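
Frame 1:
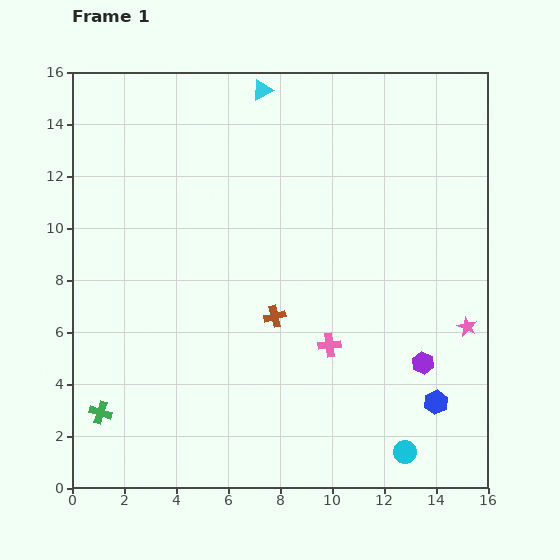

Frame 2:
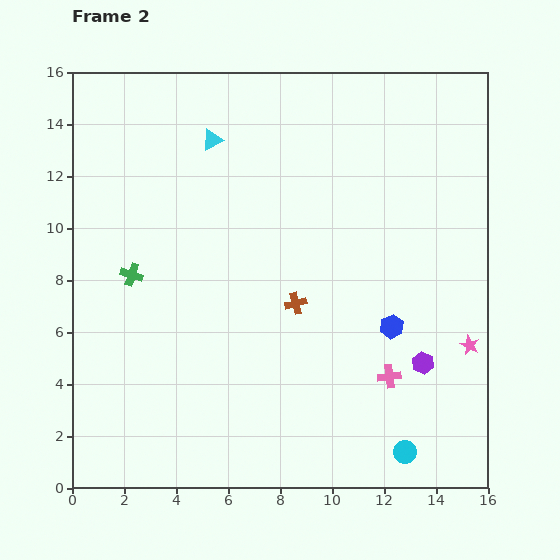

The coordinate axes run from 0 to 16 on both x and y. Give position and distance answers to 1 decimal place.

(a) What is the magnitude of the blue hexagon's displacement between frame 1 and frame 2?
3.4

The blue hexagon moved from (14.0, 3.3) to (12.3, 6.2), a distance of √(1.7² + 2.9²) ≈ 3.4.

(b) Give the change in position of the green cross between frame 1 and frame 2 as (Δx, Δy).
(1.2, 5.3)

The green cross was at (1.1, 2.9) in frame 1 and (2.3, 8.2) in frame 2.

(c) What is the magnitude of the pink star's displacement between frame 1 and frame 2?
0.7

The pink star moved from (15.2, 6.2) to (15.3, 5.5), a distance of √(0.1² + 0.7²) ≈ 0.7.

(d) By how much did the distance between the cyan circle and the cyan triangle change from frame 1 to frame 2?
-0.8

Distance in frame 1: 14.9. Distance in frame 2: 14.1.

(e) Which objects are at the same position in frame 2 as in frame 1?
the cyan circle, the purple hexagon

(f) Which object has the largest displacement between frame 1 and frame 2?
the green cross

(moved 5.4; next 3.4)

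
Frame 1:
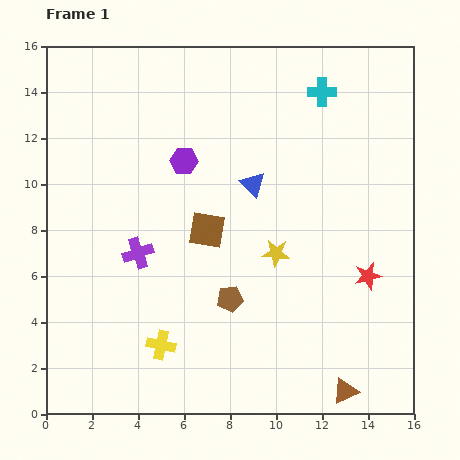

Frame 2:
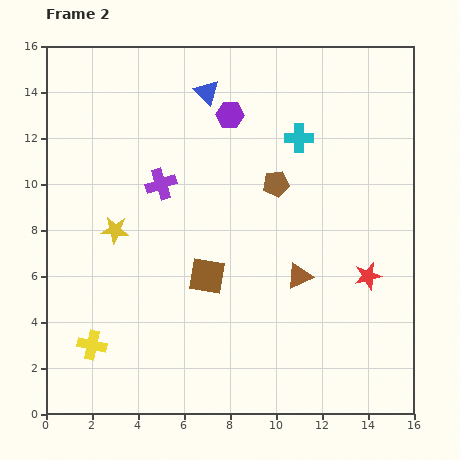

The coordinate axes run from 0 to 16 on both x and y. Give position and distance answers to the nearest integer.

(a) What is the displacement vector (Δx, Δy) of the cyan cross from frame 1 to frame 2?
(-1, -2)

The cyan cross was at (12, 14) in frame 1 and (11, 12) in frame 2.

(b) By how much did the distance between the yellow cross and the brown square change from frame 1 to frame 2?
+1

Distance in frame 1: 5. Distance in frame 2: 6.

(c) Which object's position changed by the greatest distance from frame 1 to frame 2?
the yellow star

(moved 7; next 5)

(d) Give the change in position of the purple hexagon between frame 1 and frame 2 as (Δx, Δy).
(2, 2)

The purple hexagon was at (6, 11) in frame 1 and (8, 13) in frame 2.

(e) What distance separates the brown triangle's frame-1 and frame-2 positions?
5

The brown triangle moved from (13, 1) to (11, 6), a distance of √(2² + 5²) ≈ 5.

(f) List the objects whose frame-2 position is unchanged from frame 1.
the red star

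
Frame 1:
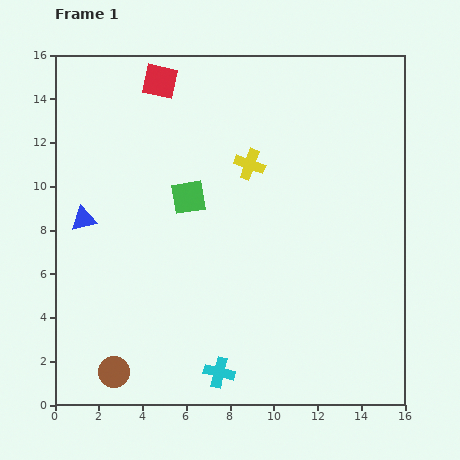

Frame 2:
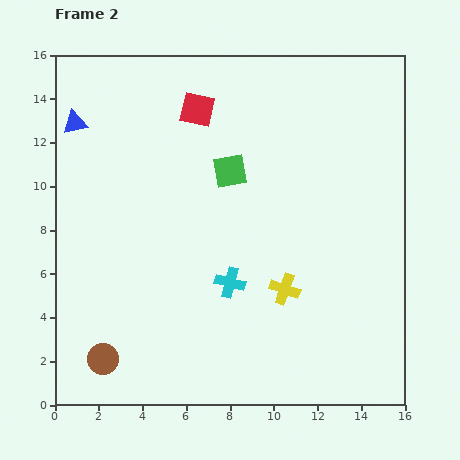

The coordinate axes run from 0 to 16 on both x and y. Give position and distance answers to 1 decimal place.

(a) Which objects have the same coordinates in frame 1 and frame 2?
none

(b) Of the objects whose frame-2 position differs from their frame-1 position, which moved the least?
the brown circle

(moved 0.8)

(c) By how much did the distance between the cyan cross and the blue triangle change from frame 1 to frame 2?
+0.8

Distance in frame 1: 9.4. Distance in frame 2: 10.2.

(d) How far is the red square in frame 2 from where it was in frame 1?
2.1

The red square moved from (4.8, 14.8) to (6.5, 13.5), a distance of √(1.7² + 1.3²) ≈ 2.1.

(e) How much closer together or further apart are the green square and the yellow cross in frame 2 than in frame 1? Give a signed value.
+2.8

Distance in frame 1: 3.2. Distance in frame 2: 6.0.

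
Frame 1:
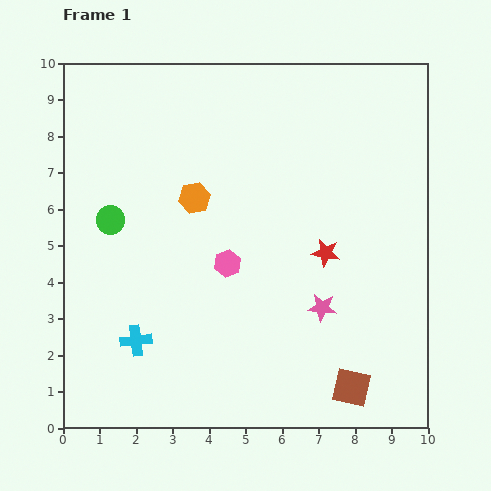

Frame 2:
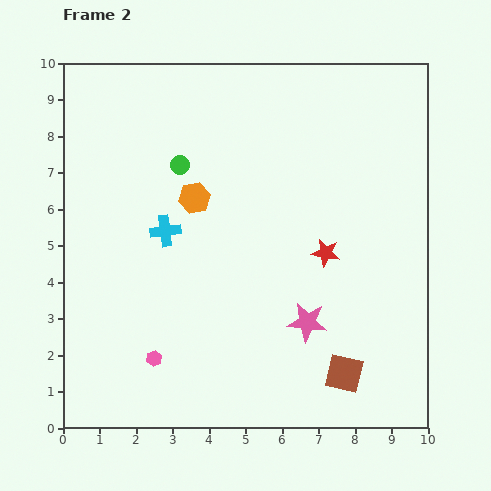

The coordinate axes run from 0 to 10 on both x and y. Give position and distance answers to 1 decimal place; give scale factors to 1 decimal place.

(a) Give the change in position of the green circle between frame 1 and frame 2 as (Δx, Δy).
(1.9, 1.5)

The green circle was at (1.3, 5.7) in frame 1 and (3.2, 7.2) in frame 2.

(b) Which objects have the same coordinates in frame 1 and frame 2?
the orange hexagon, the red star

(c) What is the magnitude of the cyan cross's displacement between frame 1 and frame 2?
3.1

The cyan cross moved from (2.0, 2.4) to (2.8, 5.4), a distance of √(0.8² + 3.0²) ≈ 3.1.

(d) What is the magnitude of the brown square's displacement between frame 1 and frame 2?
0.4

The brown square moved from (7.9, 1.1) to (7.7, 1.5), a distance of √(0.2² + 0.4²) ≈ 0.4.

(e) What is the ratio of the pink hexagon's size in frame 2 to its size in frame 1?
0.6×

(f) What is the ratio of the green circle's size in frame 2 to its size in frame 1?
0.7×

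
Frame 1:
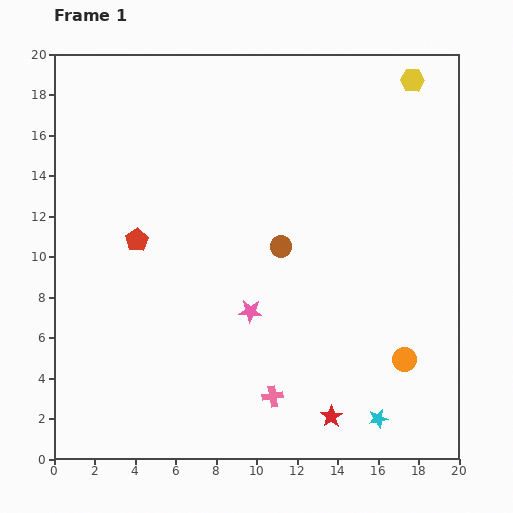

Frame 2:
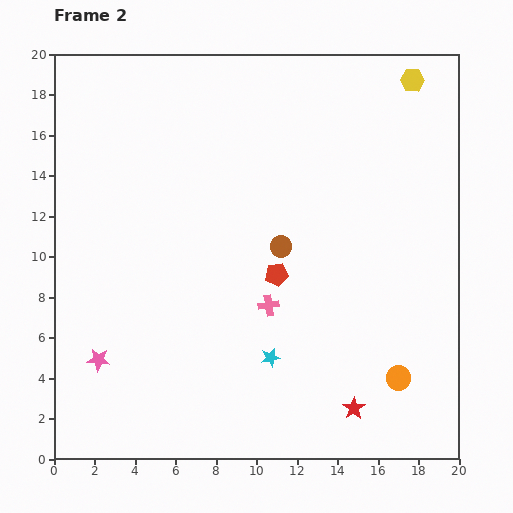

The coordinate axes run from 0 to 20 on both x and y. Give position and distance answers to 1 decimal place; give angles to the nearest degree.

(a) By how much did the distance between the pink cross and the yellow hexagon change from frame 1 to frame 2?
-3.9

Distance in frame 1: 17.1. Distance in frame 2: 13.2.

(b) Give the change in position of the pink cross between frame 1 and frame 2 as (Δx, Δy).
(-0.2, 4.5)

The pink cross was at (10.8, 3.1) in frame 1 and (10.6, 7.6) in frame 2.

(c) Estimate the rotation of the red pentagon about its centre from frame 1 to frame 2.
25° clockwise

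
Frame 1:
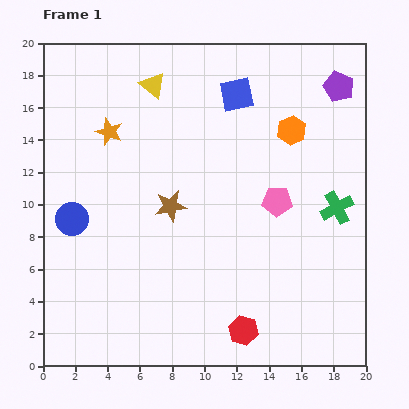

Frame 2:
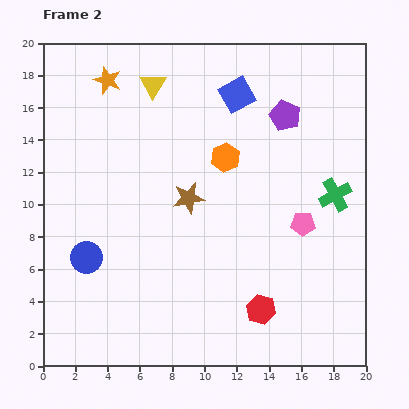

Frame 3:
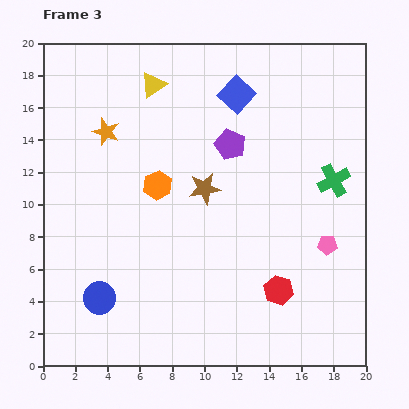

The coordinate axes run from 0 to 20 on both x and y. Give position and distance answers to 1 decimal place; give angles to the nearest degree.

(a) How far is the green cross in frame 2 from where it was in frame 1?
0.8

The green cross moved from (18.2, 9.8) to (18.1, 10.6), a distance of √(0.1² + 0.8²) ≈ 0.8.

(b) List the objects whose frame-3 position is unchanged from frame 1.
the yellow triangle, the blue square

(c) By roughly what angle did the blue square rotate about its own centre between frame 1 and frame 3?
35° counter-clockwise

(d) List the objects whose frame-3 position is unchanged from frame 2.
the yellow triangle, the blue square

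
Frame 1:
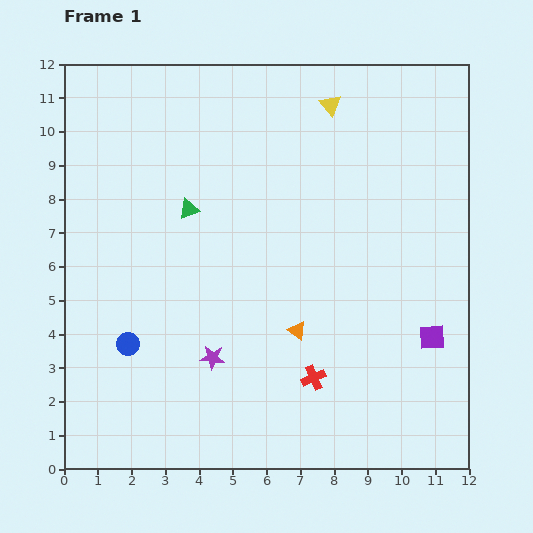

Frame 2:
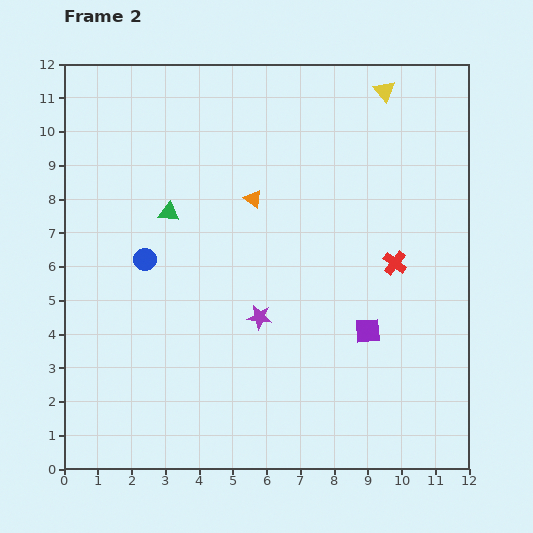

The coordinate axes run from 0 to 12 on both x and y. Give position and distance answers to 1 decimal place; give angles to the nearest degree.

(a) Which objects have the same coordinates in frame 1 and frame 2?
none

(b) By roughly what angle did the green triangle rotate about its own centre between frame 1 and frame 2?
27° clockwise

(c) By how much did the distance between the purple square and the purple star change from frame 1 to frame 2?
-3.3

Distance in frame 1: 6.5. Distance in frame 2: 3.2.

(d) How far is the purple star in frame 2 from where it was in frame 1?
1.8

The purple star moved from (4.4, 3.3) to (5.8, 4.5), a distance of √(1.4² + 1.2²) ≈ 1.8.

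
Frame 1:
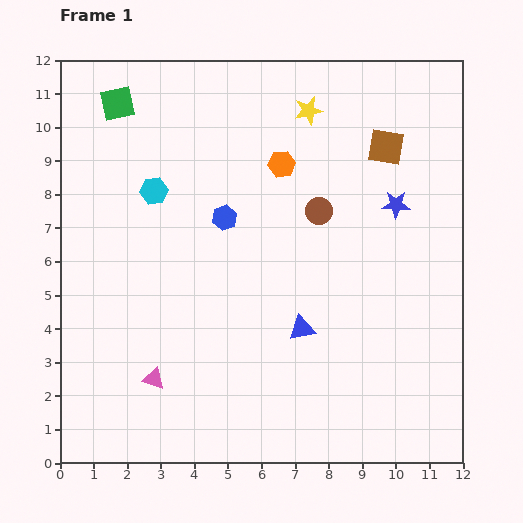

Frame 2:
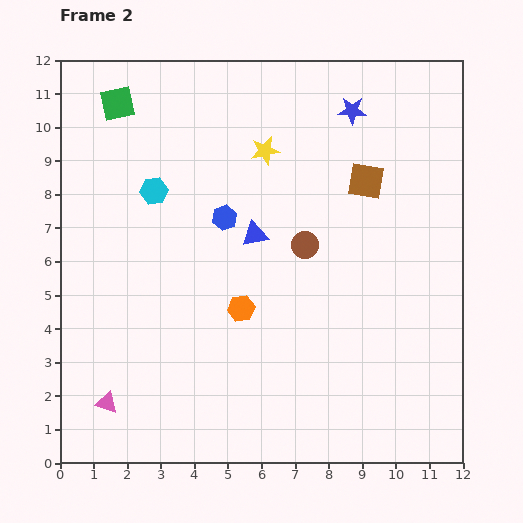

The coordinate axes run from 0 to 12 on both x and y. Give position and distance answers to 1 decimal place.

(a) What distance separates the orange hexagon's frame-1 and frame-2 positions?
4.5

The orange hexagon moved from (6.6, 8.9) to (5.4, 4.6), a distance of √(1.2² + 4.3²) ≈ 4.5.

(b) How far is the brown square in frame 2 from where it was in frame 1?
1.2

The brown square moved from (9.7, 9.4) to (9.1, 8.4), a distance of √(0.6² + 1.0²) ≈ 1.2.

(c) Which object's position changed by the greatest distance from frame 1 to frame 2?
the orange hexagon

(moved 4.5; next 3.1)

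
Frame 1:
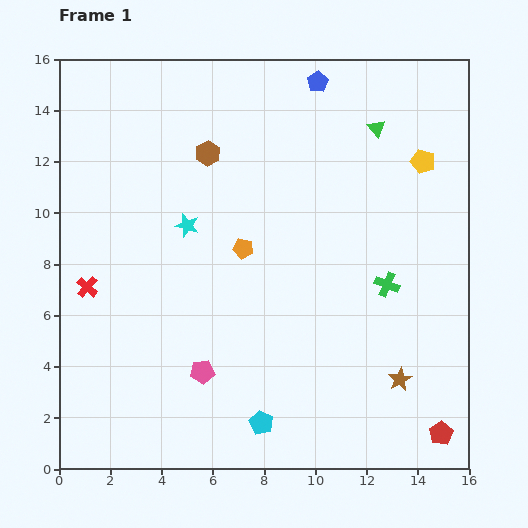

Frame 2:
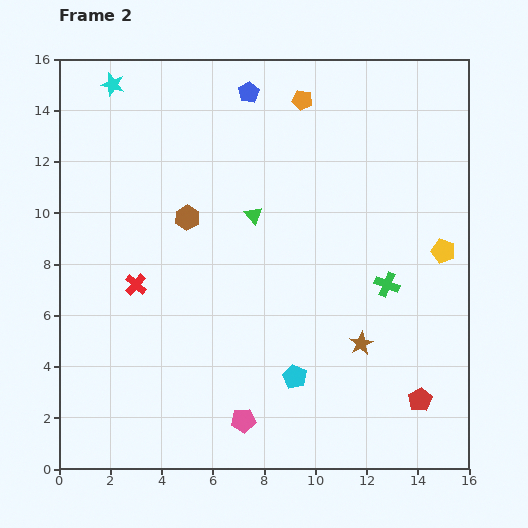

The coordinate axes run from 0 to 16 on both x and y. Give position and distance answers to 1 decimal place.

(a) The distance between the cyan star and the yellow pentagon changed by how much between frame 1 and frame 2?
+4.9

Distance in frame 1: 9.5. Distance in frame 2: 14.4.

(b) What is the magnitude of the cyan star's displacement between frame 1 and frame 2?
6.2

The cyan star moved from (5.0, 9.5) to (2.1, 15.0), a distance of √(2.9² + 5.5²) ≈ 6.2.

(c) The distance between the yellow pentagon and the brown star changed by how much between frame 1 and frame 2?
-3.7

Distance in frame 1: 8.5. Distance in frame 2: 4.8.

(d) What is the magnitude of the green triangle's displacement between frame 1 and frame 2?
5.9

The green triangle moved from (12.4, 13.3) to (7.6, 9.9), a distance of √(4.8² + 3.4²) ≈ 5.9.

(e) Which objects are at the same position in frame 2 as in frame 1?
the green cross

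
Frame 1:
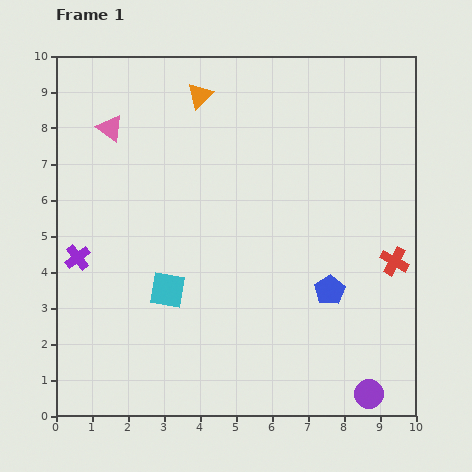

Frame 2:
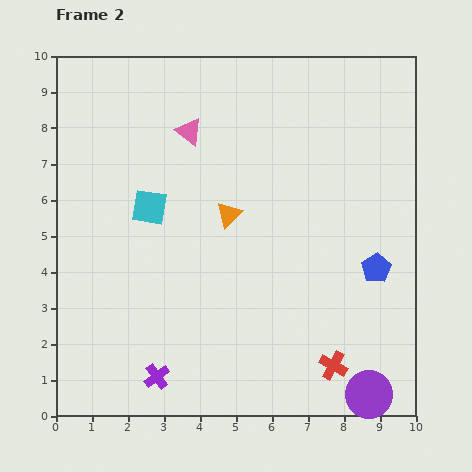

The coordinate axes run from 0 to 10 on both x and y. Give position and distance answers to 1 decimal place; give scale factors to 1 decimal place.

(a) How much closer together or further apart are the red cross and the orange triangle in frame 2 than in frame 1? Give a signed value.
-2.0

Distance in frame 1: 7.1. Distance in frame 2: 5.1.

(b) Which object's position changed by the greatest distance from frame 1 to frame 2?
the purple cross

(moved 4.0; next 3.4)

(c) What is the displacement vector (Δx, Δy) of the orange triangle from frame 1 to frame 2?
(0.8, -3.3)

The orange triangle was at (4.0, 8.9) in frame 1 and (4.8, 5.6) in frame 2.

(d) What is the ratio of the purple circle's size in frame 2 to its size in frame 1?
1.6×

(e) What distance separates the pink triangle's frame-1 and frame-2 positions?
2.2

The pink triangle moved from (1.5, 8.0) to (3.7, 7.9), a distance of √(2.2² + 0.1²) ≈ 2.2.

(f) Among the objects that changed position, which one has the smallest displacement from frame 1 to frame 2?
the blue pentagon

(moved 1.4)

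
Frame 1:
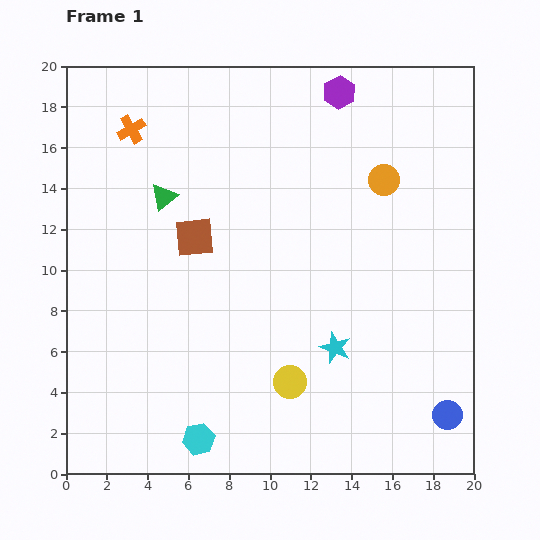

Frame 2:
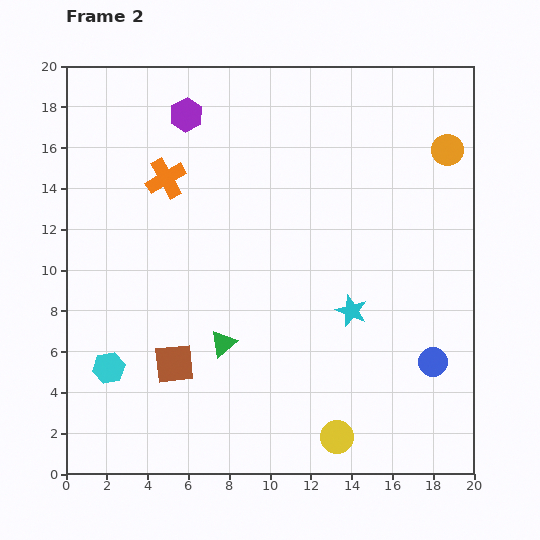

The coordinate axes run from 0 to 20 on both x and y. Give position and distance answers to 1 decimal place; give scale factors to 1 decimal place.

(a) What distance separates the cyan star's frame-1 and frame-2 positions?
2.0

The cyan star moved from (13.2, 6.2) to (14.0, 8.0), a distance of √(0.8² + 1.8²) ≈ 2.0.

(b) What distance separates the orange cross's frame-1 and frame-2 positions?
2.9

The orange cross moved from (3.2, 16.9) to (4.9, 14.5), a distance of √(1.7² + 2.4²) ≈ 2.9.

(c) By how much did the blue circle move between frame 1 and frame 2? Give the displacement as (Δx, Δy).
(-0.7, 2.6)

The blue circle was at (18.7, 2.9) in frame 1 and (18.0, 5.5) in frame 2.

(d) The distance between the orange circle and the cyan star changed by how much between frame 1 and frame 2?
+0.7

Distance in frame 1: 8.5. Distance in frame 2: 9.2.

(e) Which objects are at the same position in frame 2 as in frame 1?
none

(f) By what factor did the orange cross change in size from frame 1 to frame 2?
1.4×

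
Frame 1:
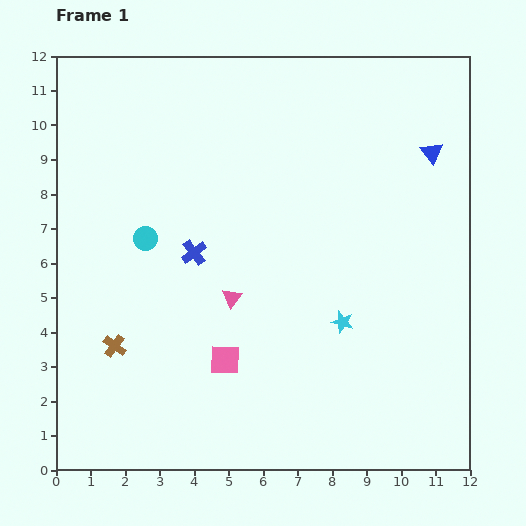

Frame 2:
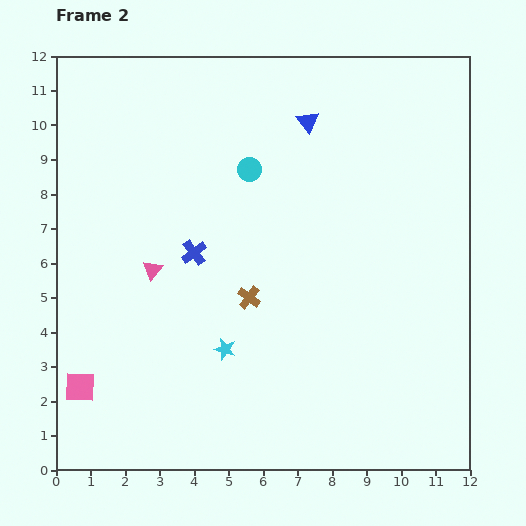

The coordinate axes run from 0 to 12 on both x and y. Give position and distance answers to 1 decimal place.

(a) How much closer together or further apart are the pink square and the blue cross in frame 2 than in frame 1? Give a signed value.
+1.9

Distance in frame 1: 3.2. Distance in frame 2: 5.1.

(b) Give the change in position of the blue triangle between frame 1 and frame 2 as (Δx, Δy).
(-3.6, 0.9)

The blue triangle was at (10.9, 9.2) in frame 1 and (7.3, 10.1) in frame 2.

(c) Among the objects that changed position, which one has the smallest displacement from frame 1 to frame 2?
the pink triangle

(moved 2.4)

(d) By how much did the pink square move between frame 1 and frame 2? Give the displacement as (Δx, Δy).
(-4.2, -0.8)

The pink square was at (4.9, 3.2) in frame 1 and (0.7, 2.4) in frame 2.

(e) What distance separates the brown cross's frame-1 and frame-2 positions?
4.1

The brown cross moved from (1.7, 3.6) to (5.6, 5.0), a distance of √(3.9² + 1.4²) ≈ 4.1.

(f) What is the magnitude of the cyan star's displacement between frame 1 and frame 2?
3.5

The cyan star moved from (8.3, 4.3) to (4.9, 3.5), a distance of √(3.4² + 0.8²) ≈ 3.5.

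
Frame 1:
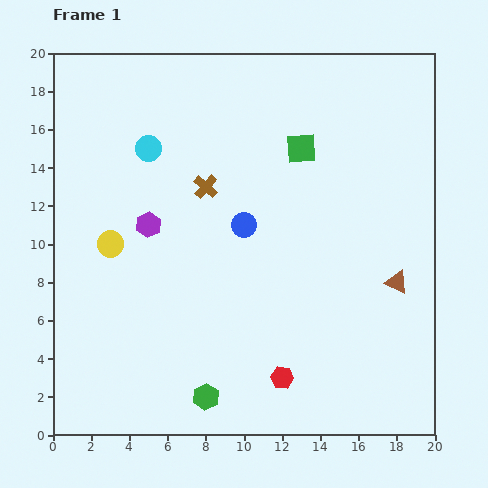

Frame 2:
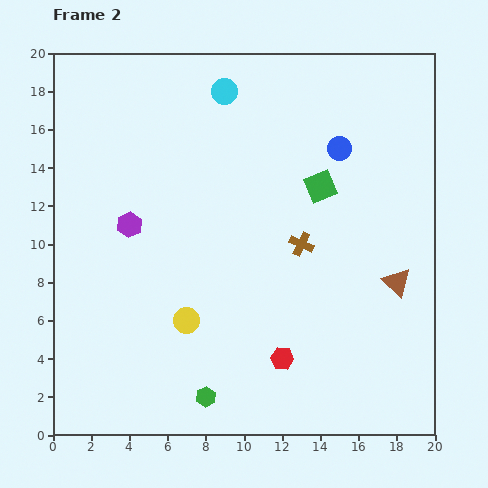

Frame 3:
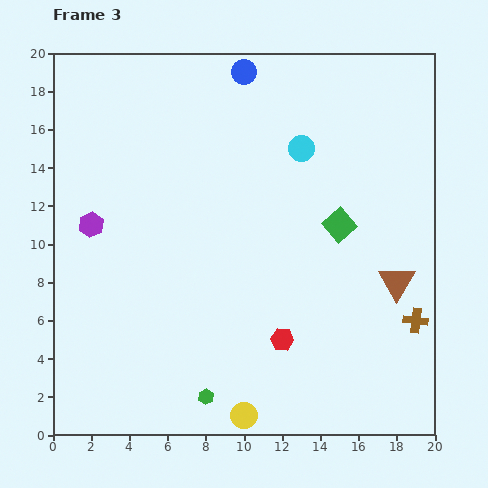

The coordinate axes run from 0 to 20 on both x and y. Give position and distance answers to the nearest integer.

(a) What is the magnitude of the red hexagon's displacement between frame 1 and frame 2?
1

The red hexagon moved from (12, 3) to (12, 4), a distance of √(0² + 1²) ≈ 1.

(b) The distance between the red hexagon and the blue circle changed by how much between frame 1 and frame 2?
+3

Distance in frame 1: 8. Distance in frame 2: 11.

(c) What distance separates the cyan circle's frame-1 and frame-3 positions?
8

The cyan circle moved from (5, 15) to (13, 15), a distance of √(8² + 0²) ≈ 8.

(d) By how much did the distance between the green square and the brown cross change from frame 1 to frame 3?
+1

Distance in frame 1: 5. Distance in frame 3: 6.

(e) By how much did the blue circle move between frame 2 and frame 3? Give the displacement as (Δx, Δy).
(-5, 4)

The blue circle was at (15, 15) in frame 2 and (10, 19) in frame 3.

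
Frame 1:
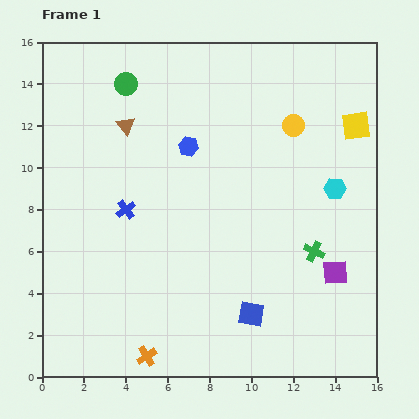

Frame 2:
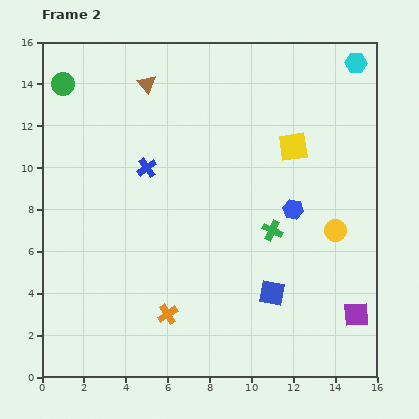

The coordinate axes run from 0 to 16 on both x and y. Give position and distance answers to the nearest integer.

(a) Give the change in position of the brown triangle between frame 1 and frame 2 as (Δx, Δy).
(1, 2)

The brown triangle was at (4, 12) in frame 1 and (5, 14) in frame 2.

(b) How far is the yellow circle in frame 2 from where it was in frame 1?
5

The yellow circle moved from (12, 12) to (14, 7), a distance of √(2² + 5²) ≈ 5.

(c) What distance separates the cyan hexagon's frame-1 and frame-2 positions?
6

The cyan hexagon moved from (14, 9) to (15, 15), a distance of √(1² + 6²) ≈ 6.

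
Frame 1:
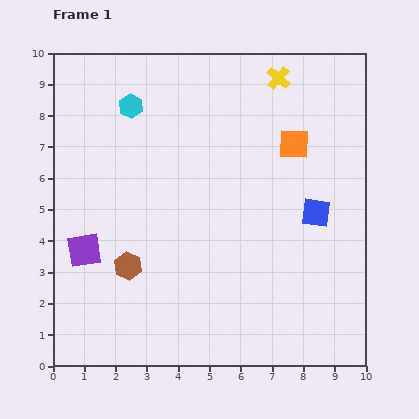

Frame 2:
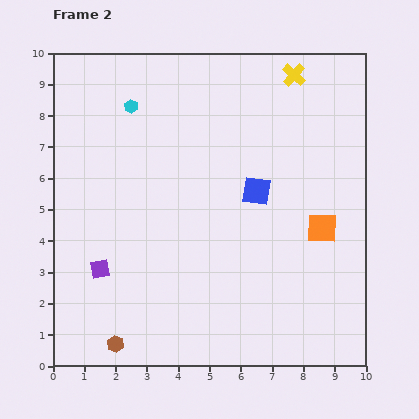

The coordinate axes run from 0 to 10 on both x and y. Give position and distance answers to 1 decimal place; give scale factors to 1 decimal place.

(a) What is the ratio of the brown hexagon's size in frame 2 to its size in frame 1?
0.6×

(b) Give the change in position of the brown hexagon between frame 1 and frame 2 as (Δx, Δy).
(-0.4, -2.5)

The brown hexagon was at (2.4, 3.2) in frame 1 and (2.0, 0.7) in frame 2.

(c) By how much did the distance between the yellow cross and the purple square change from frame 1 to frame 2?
+0.5

Distance in frame 1: 8.3. Distance in frame 2: 8.8.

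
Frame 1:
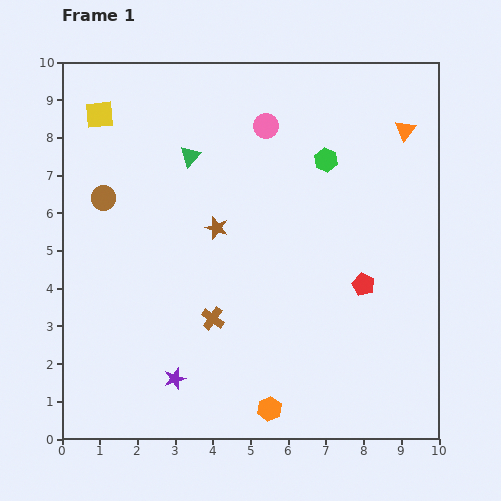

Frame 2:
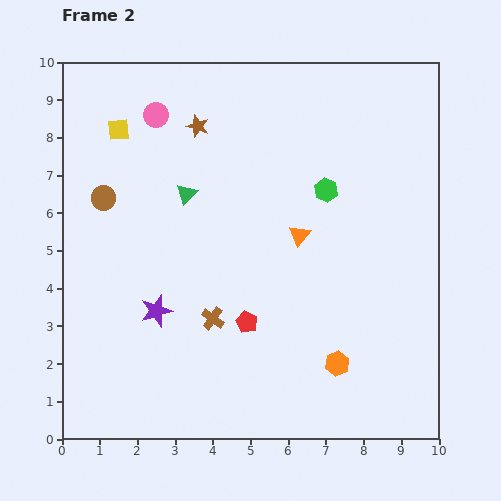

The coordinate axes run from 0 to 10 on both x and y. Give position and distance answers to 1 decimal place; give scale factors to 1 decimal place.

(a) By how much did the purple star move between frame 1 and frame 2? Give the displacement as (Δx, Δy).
(-0.5, 1.8)

The purple star was at (3.0, 1.6) in frame 1 and (2.5, 3.4) in frame 2.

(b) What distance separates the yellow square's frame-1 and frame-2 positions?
0.6

The yellow square moved from (1.0, 8.6) to (1.5, 8.2), a distance of √(0.5² + 0.4²) ≈ 0.6.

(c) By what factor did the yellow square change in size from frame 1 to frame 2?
0.8×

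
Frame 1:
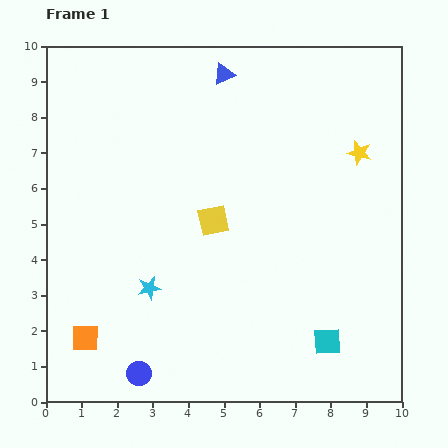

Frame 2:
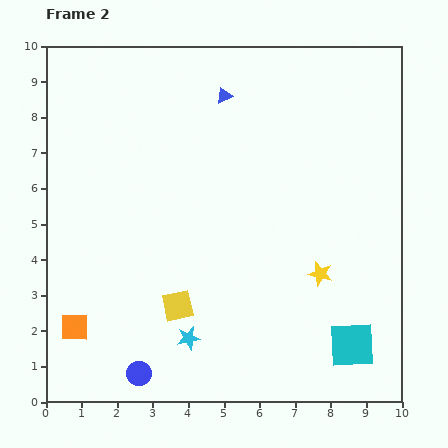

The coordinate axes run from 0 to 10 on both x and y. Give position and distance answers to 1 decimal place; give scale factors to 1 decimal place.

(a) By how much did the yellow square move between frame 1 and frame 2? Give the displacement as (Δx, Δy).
(-1.0, -2.4)

The yellow square was at (4.7, 5.1) in frame 1 and (3.7, 2.7) in frame 2.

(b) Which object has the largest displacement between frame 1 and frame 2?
the yellow star

(moved 3.6; next 2.6)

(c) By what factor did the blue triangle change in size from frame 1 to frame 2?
0.7×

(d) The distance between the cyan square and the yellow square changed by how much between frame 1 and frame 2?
+0.3

Distance in frame 1: 4.7. Distance in frame 2: 5.0.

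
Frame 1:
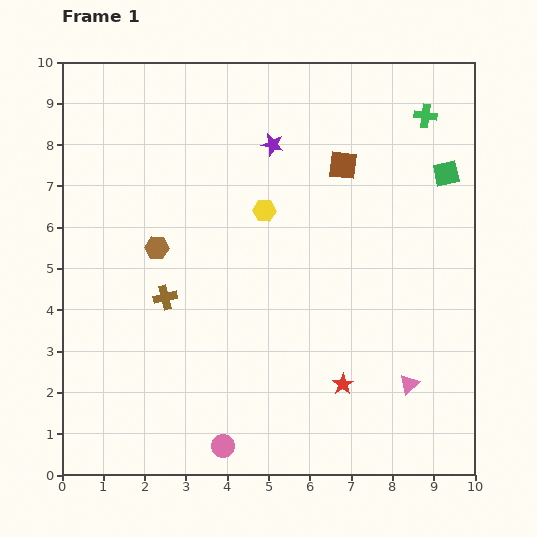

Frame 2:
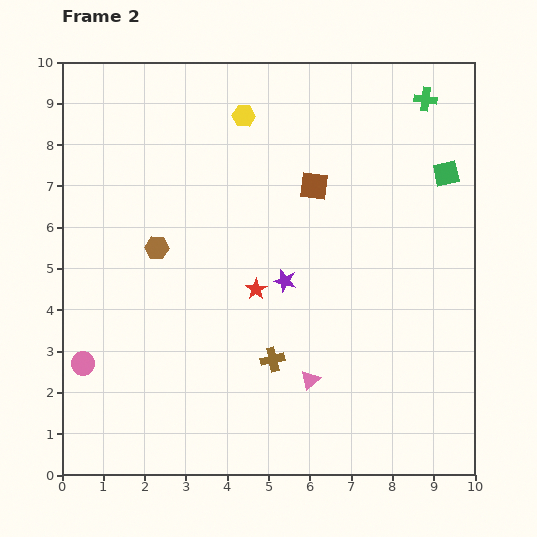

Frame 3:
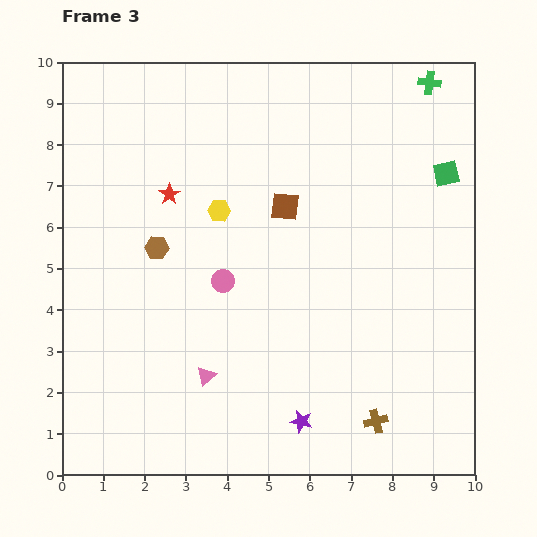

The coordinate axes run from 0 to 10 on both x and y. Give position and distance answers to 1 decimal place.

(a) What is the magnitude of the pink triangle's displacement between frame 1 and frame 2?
2.4

The pink triangle moved from (8.4, 2.2) to (6.0, 2.3), a distance of √(2.4² + 0.1²) ≈ 2.4.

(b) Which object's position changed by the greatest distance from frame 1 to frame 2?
the pink circle

(moved 3.9; next 3.3)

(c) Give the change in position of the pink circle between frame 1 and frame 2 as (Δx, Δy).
(-3.4, 2.0)

The pink circle was at (3.9, 0.7) in frame 1 and (0.5, 2.7) in frame 2.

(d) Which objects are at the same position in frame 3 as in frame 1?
the green square, the brown hexagon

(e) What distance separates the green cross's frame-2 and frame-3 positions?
0.4

The green cross moved from (8.8, 9.1) to (8.9, 9.5), a distance of √(0.1² + 0.4²) ≈ 0.4.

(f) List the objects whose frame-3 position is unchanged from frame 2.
the green square, the brown hexagon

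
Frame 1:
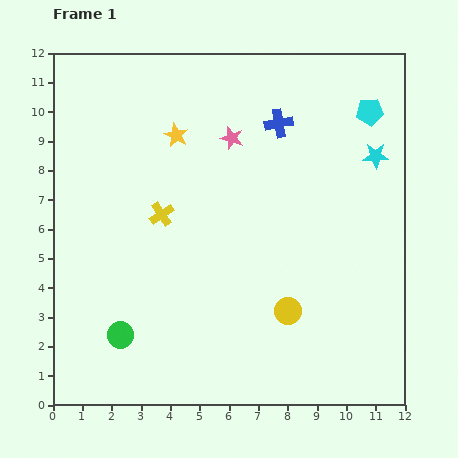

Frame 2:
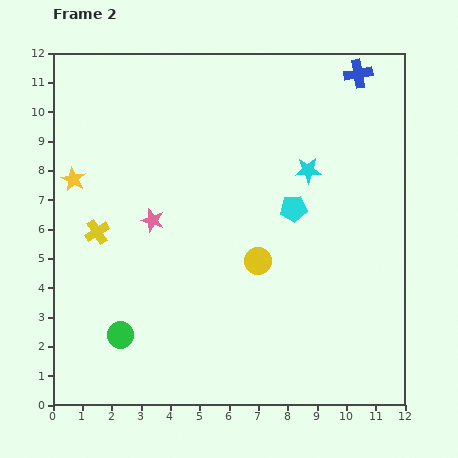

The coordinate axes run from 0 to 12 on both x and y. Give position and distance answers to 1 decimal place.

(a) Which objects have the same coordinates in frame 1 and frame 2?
the green circle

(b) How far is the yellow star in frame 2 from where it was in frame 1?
3.8

The yellow star moved from (4.2, 9.2) to (0.7, 7.7), a distance of √(3.5² + 1.5²) ≈ 3.8.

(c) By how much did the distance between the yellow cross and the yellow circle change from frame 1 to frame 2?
+0.2

Distance in frame 1: 5.4. Distance in frame 2: 5.6.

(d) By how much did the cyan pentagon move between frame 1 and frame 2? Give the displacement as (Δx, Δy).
(-2.6, -3.3)

The cyan pentagon was at (10.8, 10.0) in frame 1 and (8.2, 6.7) in frame 2.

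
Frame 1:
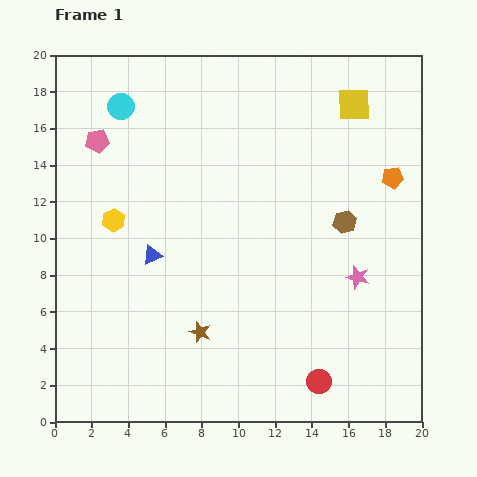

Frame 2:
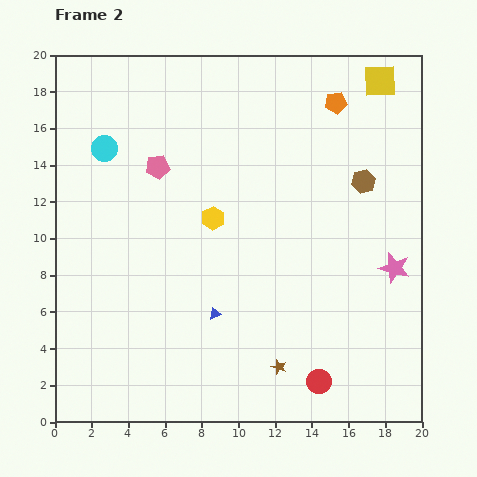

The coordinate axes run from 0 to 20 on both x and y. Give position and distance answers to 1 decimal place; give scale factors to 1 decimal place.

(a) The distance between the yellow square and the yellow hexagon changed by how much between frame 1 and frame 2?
-2.7

Distance in frame 1: 14.5. Distance in frame 2: 11.8.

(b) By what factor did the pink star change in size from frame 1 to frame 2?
1.3×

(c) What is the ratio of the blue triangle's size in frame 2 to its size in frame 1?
0.6×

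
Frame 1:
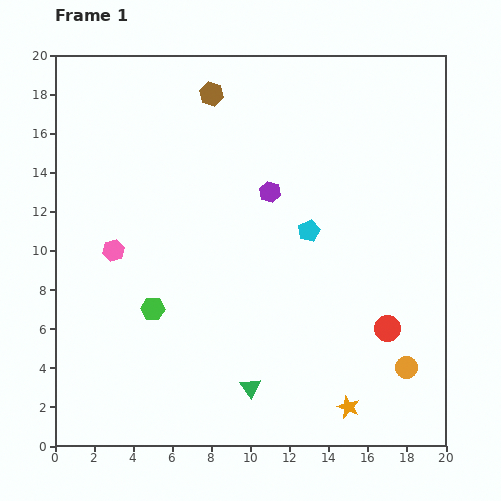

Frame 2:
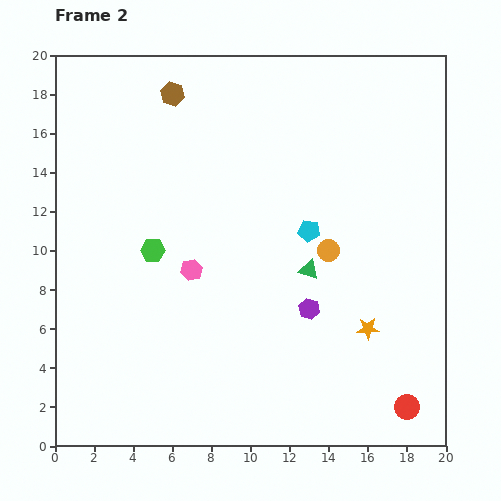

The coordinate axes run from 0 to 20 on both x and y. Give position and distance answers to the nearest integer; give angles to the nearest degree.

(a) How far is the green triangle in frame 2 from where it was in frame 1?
7

The green triangle moved from (10, 3) to (13, 9), a distance of √(3² + 6²) ≈ 7.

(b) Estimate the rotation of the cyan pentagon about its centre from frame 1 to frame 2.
31° clockwise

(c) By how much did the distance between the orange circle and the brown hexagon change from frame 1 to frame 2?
-6

Distance in frame 1: 17. Distance in frame 2: 11.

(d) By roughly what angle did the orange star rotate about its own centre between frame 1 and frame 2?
24° counter-clockwise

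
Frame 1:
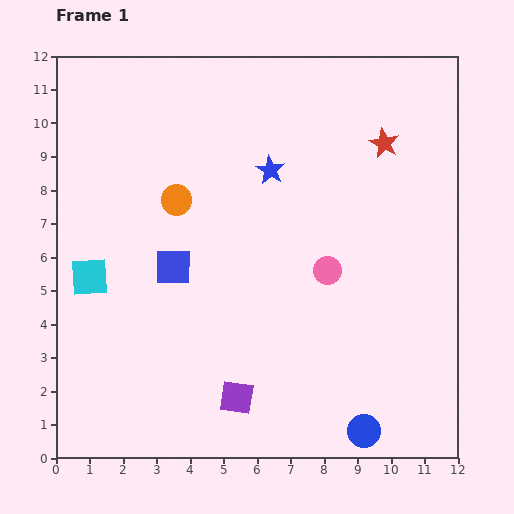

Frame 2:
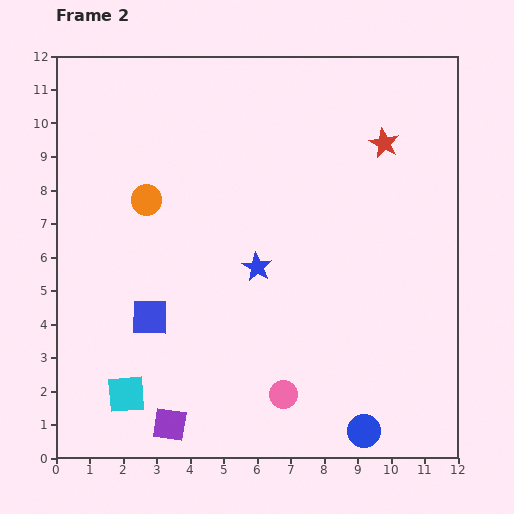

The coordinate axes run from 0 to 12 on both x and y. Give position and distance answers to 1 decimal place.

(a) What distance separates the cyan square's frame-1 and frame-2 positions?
3.7

The cyan square moved from (1.0, 5.4) to (2.1, 1.9), a distance of √(1.1² + 3.5²) ≈ 3.7.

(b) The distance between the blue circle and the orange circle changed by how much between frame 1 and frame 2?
+0.6

Distance in frame 1: 8.9. Distance in frame 2: 9.5.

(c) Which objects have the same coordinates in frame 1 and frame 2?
the red star, the blue circle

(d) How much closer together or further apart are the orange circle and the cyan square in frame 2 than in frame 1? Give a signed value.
+2.3

Distance in frame 1: 3.5. Distance in frame 2: 5.8.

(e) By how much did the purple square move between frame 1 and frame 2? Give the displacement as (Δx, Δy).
(-2.0, -0.8)

The purple square was at (5.4, 1.8) in frame 1 and (3.4, 1.0) in frame 2.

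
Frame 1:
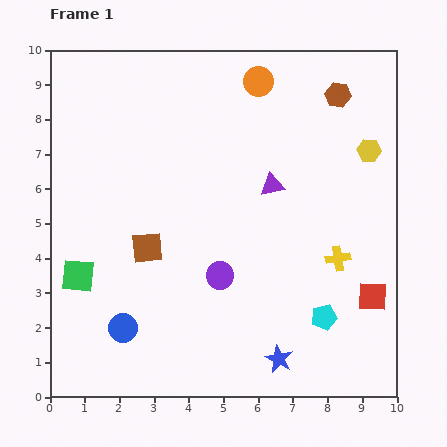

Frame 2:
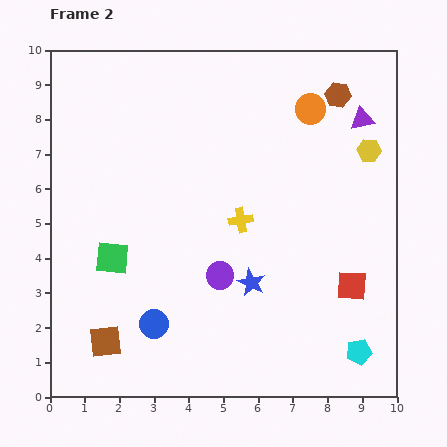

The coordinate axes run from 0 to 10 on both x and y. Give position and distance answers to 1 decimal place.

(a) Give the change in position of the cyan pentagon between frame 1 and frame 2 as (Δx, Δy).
(1.0, -1.0)

The cyan pentagon was at (7.9, 2.3) in frame 1 and (8.9, 1.3) in frame 2.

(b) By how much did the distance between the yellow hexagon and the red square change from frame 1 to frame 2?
-0.3

Distance in frame 1: 4.2. Distance in frame 2: 3.9.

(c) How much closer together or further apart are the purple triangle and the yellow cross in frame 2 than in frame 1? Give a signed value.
+1.7

Distance in frame 1: 2.8. Distance in frame 2: 4.5.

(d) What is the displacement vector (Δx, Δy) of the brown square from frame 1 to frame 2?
(-1.2, -2.7)

The brown square was at (2.8, 4.3) in frame 1 and (1.6, 1.6) in frame 2.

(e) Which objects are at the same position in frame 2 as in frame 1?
the yellow hexagon, the brown hexagon, the purple circle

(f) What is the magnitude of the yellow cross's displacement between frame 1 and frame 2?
3.0

The yellow cross moved from (8.3, 4.0) to (5.5, 5.1), a distance of √(2.8² + 1.1²) ≈ 3.0.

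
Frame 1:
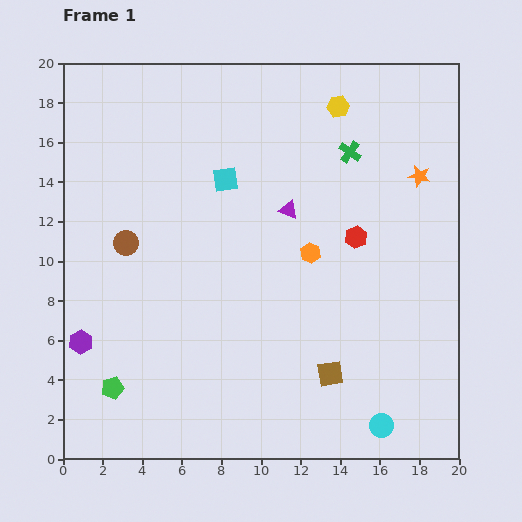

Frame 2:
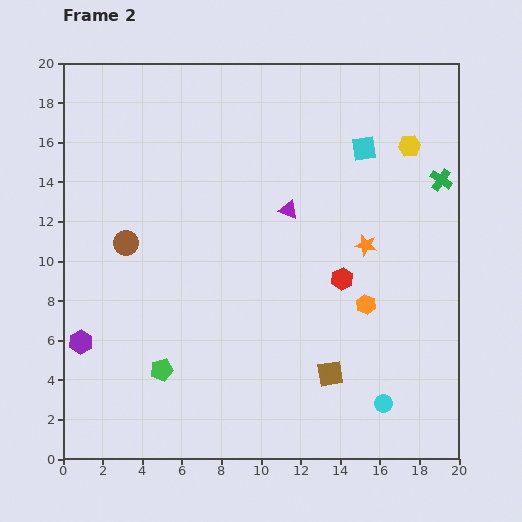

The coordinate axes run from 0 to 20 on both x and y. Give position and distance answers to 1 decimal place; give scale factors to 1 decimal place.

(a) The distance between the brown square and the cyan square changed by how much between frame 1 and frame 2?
+0.4

Distance in frame 1: 11.1. Distance in frame 2: 11.5.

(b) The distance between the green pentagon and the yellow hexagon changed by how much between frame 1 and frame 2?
-1.3

Distance in frame 1: 18.2. Distance in frame 2: 16.9.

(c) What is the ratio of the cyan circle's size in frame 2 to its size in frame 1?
0.7×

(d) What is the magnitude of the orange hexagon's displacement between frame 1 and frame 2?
3.8

The orange hexagon moved from (12.5, 10.4) to (15.3, 7.8), a distance of √(2.8² + 2.6²) ≈ 3.8.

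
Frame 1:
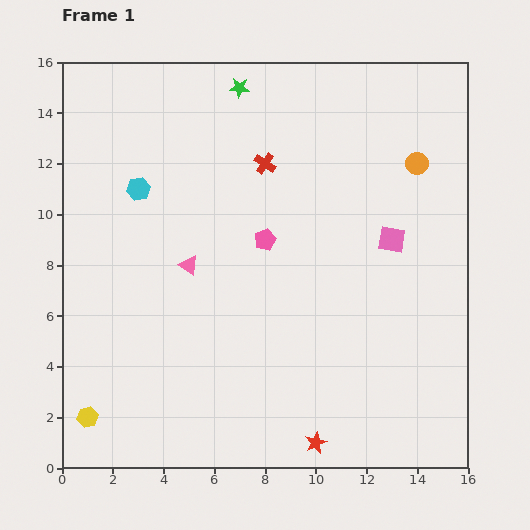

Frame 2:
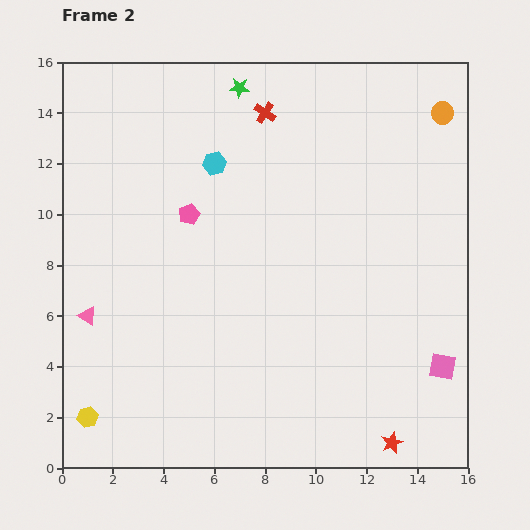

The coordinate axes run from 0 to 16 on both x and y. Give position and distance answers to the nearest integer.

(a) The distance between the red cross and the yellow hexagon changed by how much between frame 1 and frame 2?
+2

Distance in frame 1: 12. Distance in frame 2: 14.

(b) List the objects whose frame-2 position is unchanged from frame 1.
the green star, the yellow hexagon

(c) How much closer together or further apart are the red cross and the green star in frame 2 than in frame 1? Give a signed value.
-2

Distance in frame 1: 3. Distance in frame 2: 1.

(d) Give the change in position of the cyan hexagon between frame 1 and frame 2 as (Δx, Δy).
(3, 1)

The cyan hexagon was at (3, 11) in frame 1 and (6, 12) in frame 2.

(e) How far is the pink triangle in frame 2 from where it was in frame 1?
4

The pink triangle moved from (5, 8) to (1, 6), a distance of √(4² + 2²) ≈ 4.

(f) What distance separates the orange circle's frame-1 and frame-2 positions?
2

The orange circle moved from (14, 12) to (15, 14), a distance of √(1² + 2²) ≈ 2.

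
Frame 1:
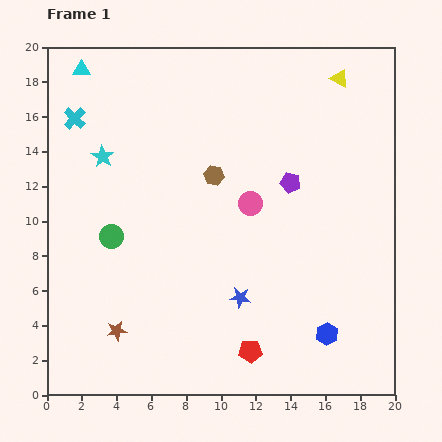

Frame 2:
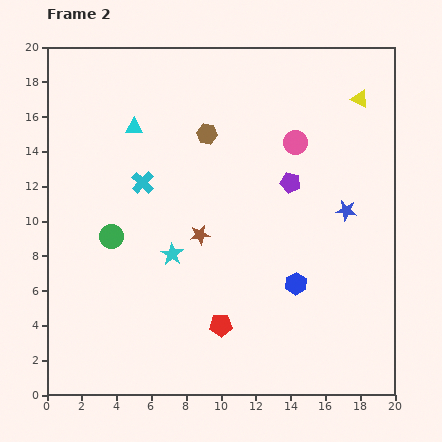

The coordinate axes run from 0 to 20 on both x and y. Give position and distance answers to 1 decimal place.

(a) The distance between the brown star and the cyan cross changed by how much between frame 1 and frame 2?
-7.9

Distance in frame 1: 12.4. Distance in frame 2: 4.5.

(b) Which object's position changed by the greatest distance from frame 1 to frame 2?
the blue star

(moved 7.9; next 7.3)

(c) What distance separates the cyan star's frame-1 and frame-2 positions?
6.9

The cyan star moved from (3.2, 13.7) to (7.2, 8.1), a distance of √(4.0² + 5.6²) ≈ 6.9.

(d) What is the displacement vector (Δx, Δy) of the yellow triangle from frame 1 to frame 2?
(1.2, -1.2)

The yellow triangle was at (16.8, 18.2) in frame 1 and (18.0, 17.0) in frame 2.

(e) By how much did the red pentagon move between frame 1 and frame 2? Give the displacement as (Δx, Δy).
(-1.7, 1.5)

The red pentagon was at (11.7, 2.5) in frame 1 and (10.0, 4.0) in frame 2.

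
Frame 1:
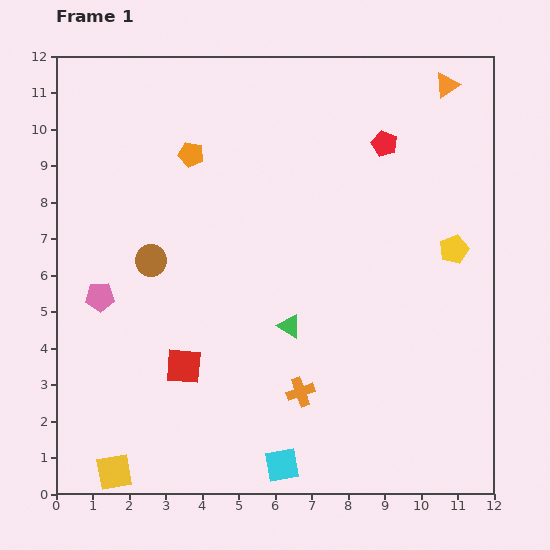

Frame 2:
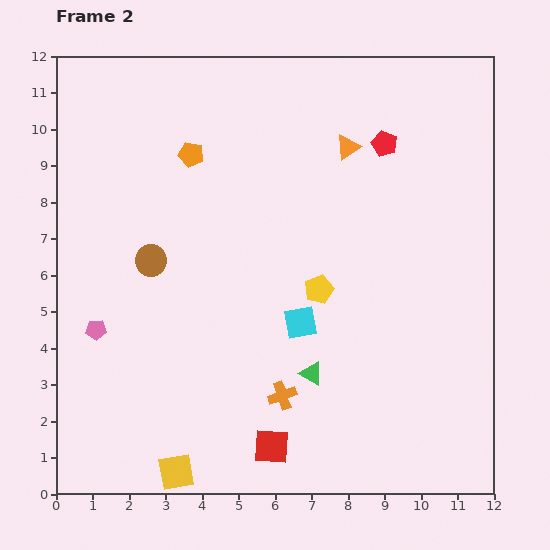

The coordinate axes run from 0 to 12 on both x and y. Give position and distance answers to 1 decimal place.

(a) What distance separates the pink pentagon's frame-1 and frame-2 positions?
0.9

The pink pentagon moved from (1.2, 5.4) to (1.1, 4.5), a distance of √(0.1² + 0.9²) ≈ 0.9.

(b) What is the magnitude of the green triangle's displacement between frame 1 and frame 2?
1.4

The green triangle moved from (6.4, 4.6) to (7.0, 3.3), a distance of √(0.6² + 1.3²) ≈ 1.4.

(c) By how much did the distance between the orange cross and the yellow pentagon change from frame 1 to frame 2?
-2.6

Distance in frame 1: 5.7. Distance in frame 2: 3.1.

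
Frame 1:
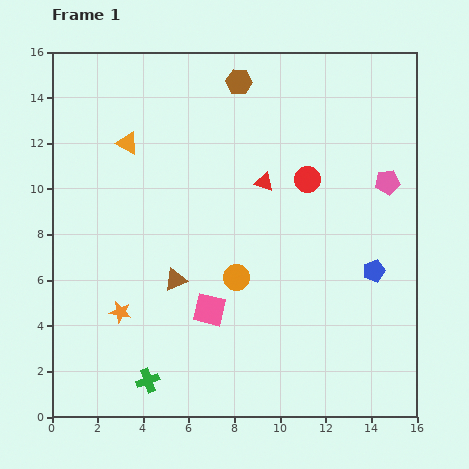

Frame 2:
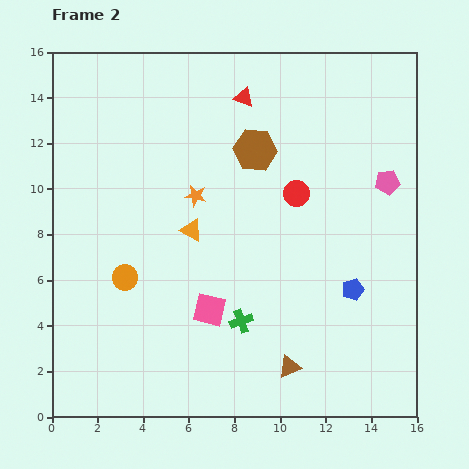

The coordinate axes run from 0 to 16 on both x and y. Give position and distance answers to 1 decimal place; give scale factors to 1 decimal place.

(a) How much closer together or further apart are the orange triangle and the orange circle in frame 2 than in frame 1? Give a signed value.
-4.0

Distance in frame 1: 7.6. Distance in frame 2: 3.6.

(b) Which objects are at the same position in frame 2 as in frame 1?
the pink pentagon, the pink square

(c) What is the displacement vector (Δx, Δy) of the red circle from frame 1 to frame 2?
(-0.5, -0.6)

The red circle was at (11.2, 10.4) in frame 1 and (10.7, 9.8) in frame 2.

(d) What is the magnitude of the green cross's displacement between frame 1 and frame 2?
4.9

The green cross moved from (4.2, 1.6) to (8.3, 4.2), a distance of √(4.1² + 2.6²) ≈ 4.9.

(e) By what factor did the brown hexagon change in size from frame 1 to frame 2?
1.6×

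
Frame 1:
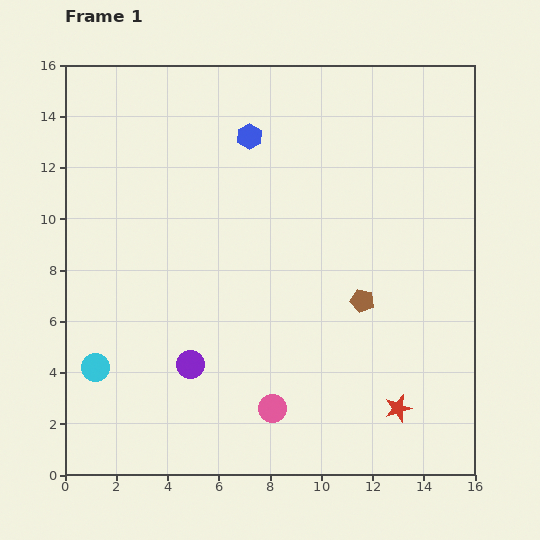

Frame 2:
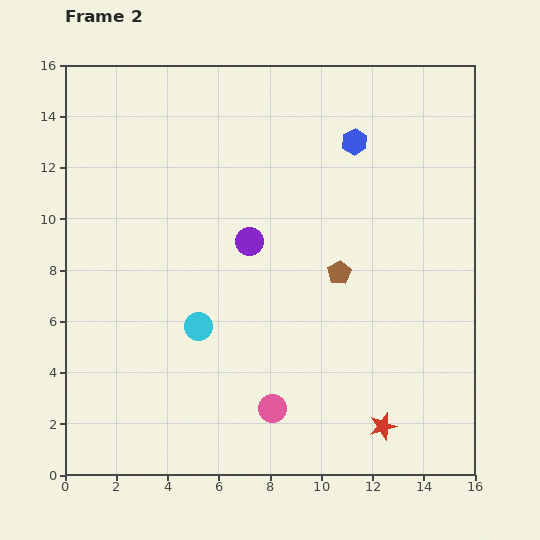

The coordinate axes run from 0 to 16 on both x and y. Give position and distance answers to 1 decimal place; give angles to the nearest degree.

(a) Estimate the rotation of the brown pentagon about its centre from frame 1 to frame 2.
28° clockwise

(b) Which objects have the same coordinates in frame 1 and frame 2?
the pink circle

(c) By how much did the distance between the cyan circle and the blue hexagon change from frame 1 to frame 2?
-1.4

Distance in frame 1: 10.8. Distance in frame 2: 9.4.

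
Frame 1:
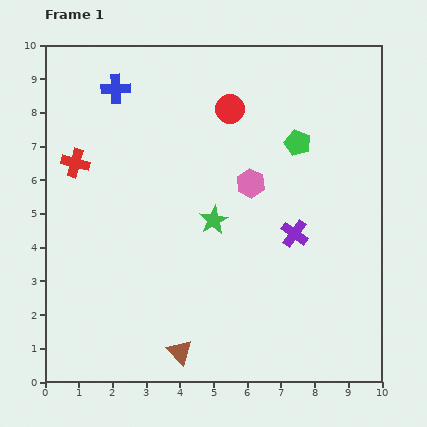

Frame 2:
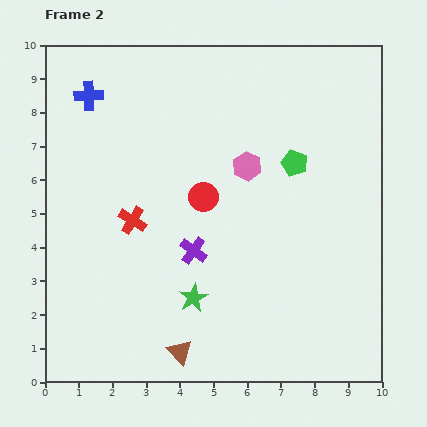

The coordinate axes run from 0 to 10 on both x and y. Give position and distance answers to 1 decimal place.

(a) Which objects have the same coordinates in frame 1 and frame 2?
the brown triangle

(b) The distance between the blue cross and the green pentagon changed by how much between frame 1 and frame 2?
+0.8

Distance in frame 1: 5.6. Distance in frame 2: 6.4.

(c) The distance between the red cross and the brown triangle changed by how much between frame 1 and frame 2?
-2.3

Distance in frame 1: 6.4. Distance in frame 2: 4.1.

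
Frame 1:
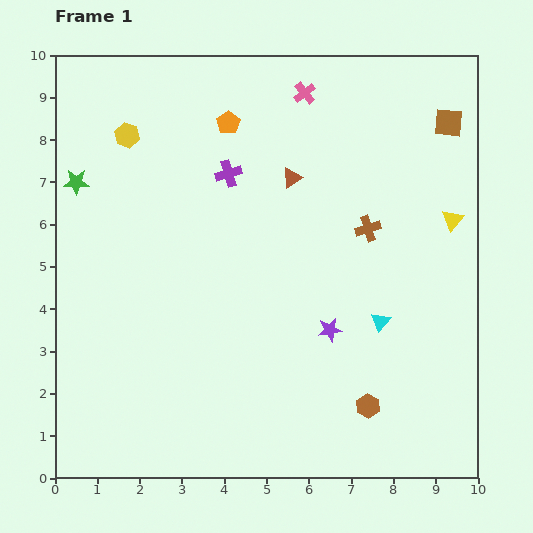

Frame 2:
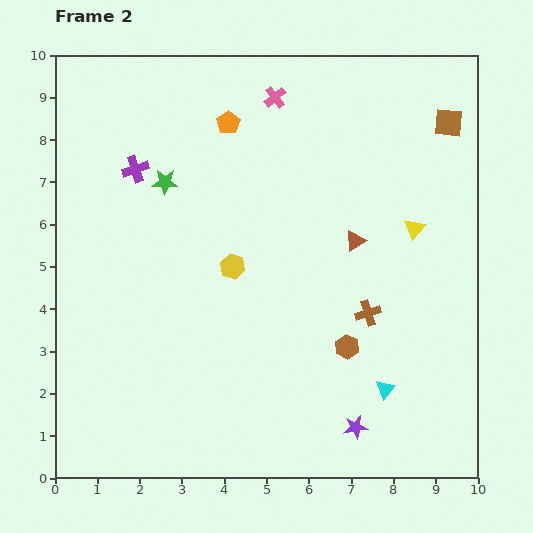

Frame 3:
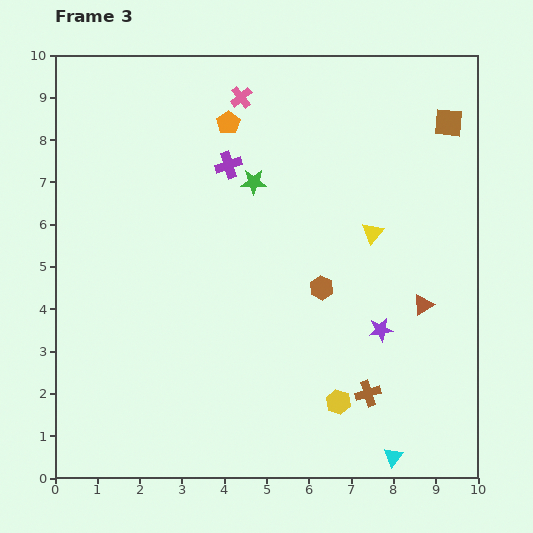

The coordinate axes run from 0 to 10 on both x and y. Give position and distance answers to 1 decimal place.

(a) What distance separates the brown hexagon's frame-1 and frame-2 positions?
1.5

The brown hexagon moved from (7.4, 1.7) to (6.9, 3.1), a distance of √(0.5² + 1.4²) ≈ 1.5.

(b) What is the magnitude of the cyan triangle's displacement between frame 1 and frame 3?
3.2

The cyan triangle moved from (7.7, 3.7) to (8.0, 0.5), a distance of √(0.3² + 3.2²) ≈ 3.2.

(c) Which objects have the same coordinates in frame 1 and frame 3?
the brown square, the orange pentagon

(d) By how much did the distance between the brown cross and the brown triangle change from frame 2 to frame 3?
+0.8

Distance in frame 2: 1.7. Distance in frame 3: 2.5.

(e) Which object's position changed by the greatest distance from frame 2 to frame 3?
the yellow hexagon

(moved 4.1; next 2.4)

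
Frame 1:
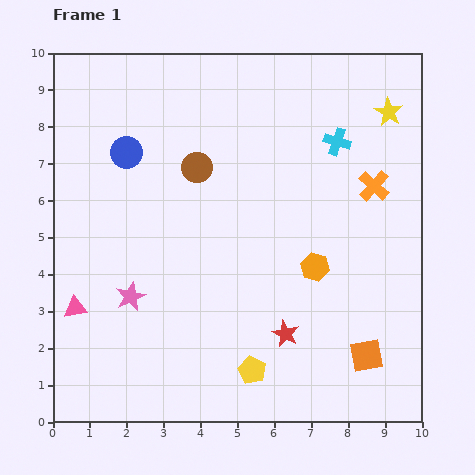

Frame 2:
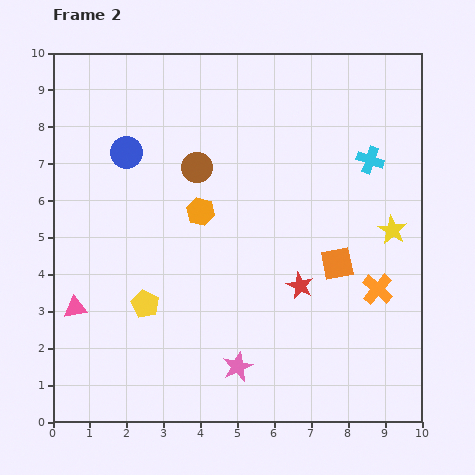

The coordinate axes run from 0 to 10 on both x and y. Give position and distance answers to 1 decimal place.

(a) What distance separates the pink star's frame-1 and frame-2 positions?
3.5

The pink star moved from (2.1, 3.4) to (5.0, 1.5), a distance of √(2.9² + 1.9²) ≈ 3.5.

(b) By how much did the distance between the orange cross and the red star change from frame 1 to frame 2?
-2.6

Distance in frame 1: 4.7. Distance in frame 2: 2.1.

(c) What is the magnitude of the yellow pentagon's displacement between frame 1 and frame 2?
3.4

The yellow pentagon moved from (5.4, 1.4) to (2.5, 3.2), a distance of √(2.9² + 1.8²) ≈ 3.4.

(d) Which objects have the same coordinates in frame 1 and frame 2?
the brown circle, the blue circle, the pink triangle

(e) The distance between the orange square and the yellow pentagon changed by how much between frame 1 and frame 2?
+2.2

Distance in frame 1: 3.1. Distance in frame 2: 5.3.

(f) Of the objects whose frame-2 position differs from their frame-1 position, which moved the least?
the cyan cross

(moved 1.0)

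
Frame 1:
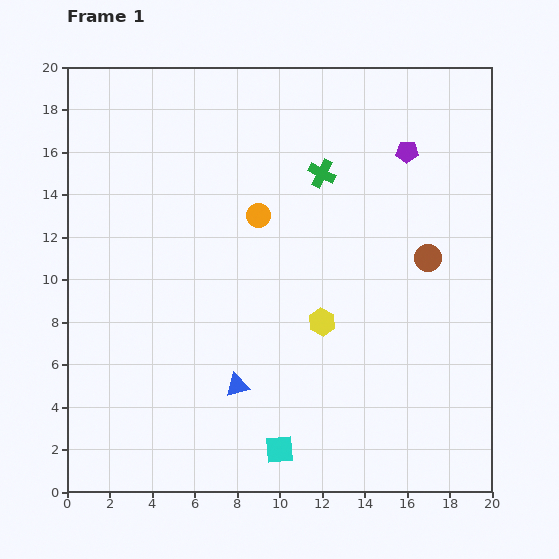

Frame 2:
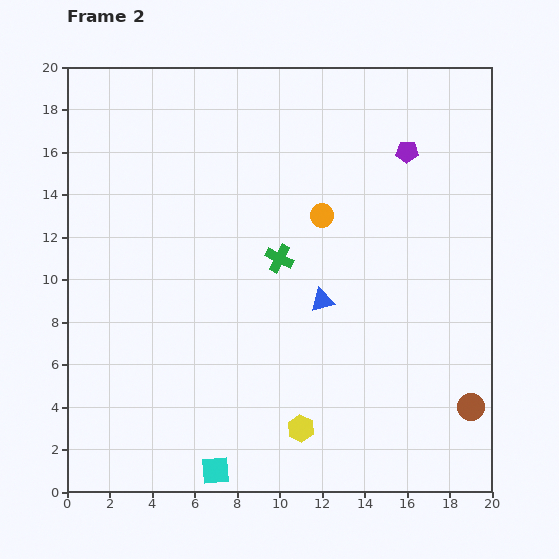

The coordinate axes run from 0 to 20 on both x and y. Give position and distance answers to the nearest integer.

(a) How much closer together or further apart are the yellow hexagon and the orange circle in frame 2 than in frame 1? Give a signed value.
+4

Distance in frame 1: 6. Distance in frame 2: 10.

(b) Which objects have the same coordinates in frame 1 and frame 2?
the purple pentagon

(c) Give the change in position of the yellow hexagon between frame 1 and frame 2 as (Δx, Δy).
(-1, -5)

The yellow hexagon was at (12, 8) in frame 1 and (11, 3) in frame 2.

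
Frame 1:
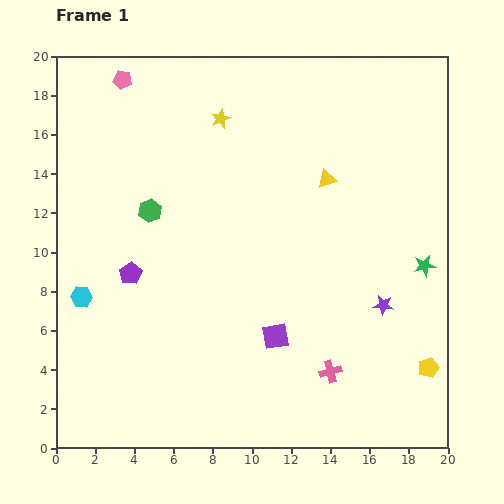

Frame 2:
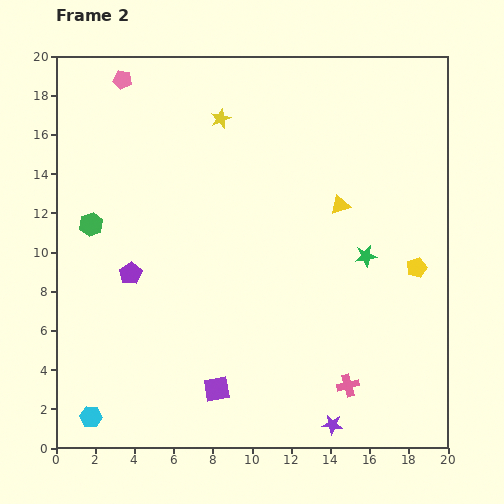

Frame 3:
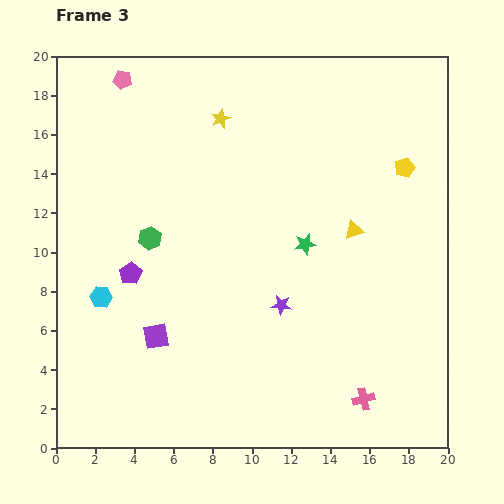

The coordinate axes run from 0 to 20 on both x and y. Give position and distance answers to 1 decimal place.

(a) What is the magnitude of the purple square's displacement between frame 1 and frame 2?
4.0

The purple square moved from (11.2, 5.7) to (8.2, 3.0), a distance of √(3.0² + 2.7²) ≈ 4.0.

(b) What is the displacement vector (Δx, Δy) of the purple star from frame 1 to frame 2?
(-2.6, -6.1)

The purple star was at (16.7, 7.3) in frame 1 and (14.1, 1.2) in frame 2.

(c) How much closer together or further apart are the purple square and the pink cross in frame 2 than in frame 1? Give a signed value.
+3.4

Distance in frame 1: 3.3. Distance in frame 2: 6.7.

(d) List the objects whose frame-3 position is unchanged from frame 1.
the pink pentagon, the purple pentagon, the yellow star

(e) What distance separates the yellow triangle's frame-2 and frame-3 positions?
1.5

The yellow triangle moved from (14.5, 12.4) to (15.2, 11.1), a distance of √(0.7² + 1.3²) ≈ 1.5.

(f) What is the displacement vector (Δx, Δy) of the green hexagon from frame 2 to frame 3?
(3.0, -0.7)

The green hexagon was at (1.8, 11.4) in frame 2 and (4.8, 10.7) in frame 3.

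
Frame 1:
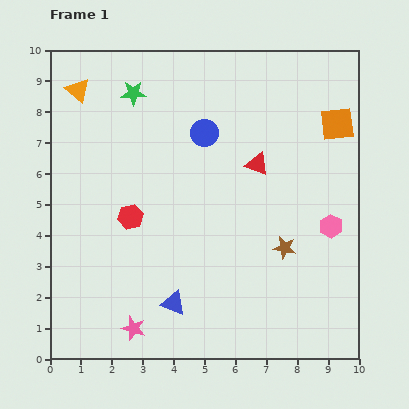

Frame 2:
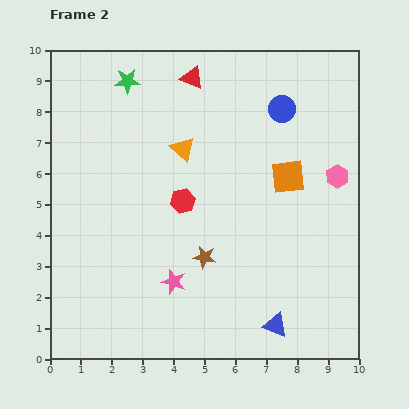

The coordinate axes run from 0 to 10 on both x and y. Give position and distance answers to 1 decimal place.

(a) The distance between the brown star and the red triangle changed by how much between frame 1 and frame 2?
+3.0

Distance in frame 1: 2.8. Distance in frame 2: 5.8.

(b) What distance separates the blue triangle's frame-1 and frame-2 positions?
3.4

The blue triangle moved from (4.0, 1.8) to (7.3, 1.1), a distance of √(3.3² + 0.7²) ≈ 3.4.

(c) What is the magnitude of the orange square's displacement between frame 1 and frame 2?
2.3

The orange square moved from (9.3, 7.6) to (7.7, 5.9), a distance of √(1.6² + 1.7²) ≈ 2.3.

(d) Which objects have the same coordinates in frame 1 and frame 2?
none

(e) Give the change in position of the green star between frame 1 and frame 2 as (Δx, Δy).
(-0.2, 0.4)

The green star was at (2.7, 8.6) in frame 1 and (2.5, 9.0) in frame 2.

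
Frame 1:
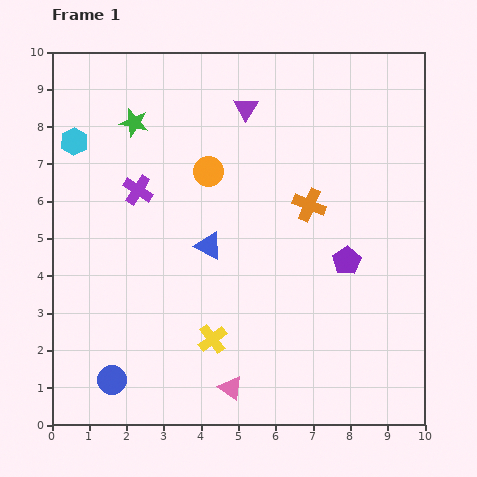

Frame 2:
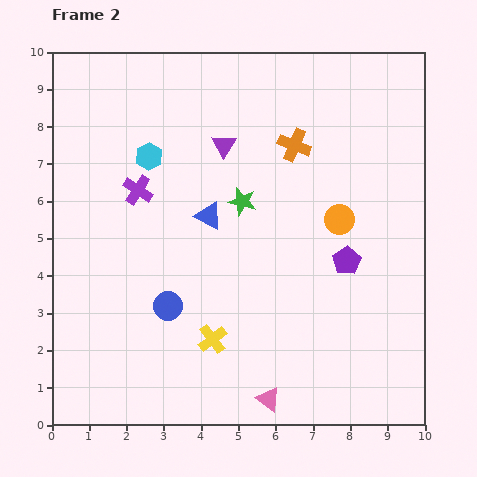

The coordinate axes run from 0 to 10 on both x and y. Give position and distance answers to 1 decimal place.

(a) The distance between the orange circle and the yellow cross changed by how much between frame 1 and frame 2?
+0.2

Distance in frame 1: 4.5. Distance in frame 2: 4.7.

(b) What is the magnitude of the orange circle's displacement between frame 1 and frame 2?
3.7

The orange circle moved from (4.2, 6.8) to (7.7, 5.5), a distance of √(3.5² + 1.3²) ≈ 3.7.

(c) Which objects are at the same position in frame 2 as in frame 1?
the yellow cross, the purple cross, the purple pentagon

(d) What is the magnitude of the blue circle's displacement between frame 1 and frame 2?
2.5

The blue circle moved from (1.6, 1.2) to (3.1, 3.2), a distance of √(1.5² + 2.0²) ≈ 2.5.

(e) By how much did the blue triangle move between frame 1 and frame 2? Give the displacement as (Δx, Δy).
(0.0, 0.8)

The blue triangle was at (4.2, 4.8) in frame 1 and (4.2, 5.6) in frame 2.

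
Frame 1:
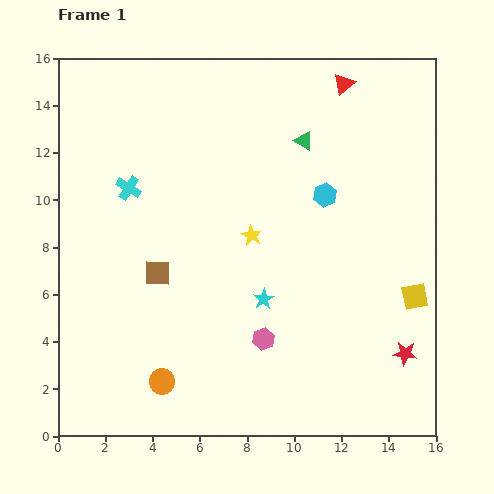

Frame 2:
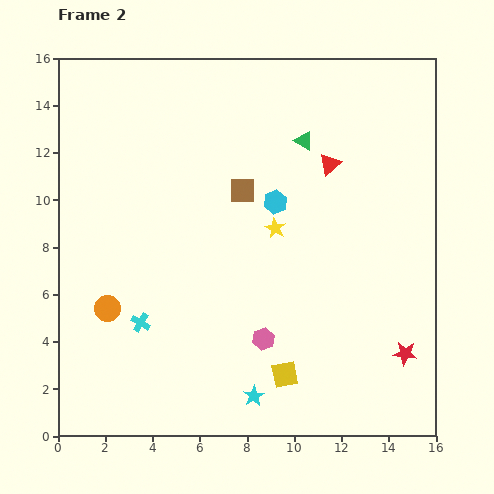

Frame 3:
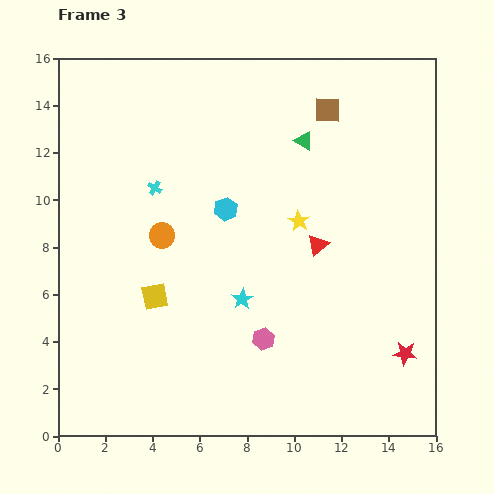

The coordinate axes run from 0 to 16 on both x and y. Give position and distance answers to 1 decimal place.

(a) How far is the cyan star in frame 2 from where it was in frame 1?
4.1

The cyan star moved from (8.7, 5.8) to (8.3, 1.7), a distance of √(0.4² + 4.1²) ≈ 4.1.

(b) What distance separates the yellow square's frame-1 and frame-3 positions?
11.0

The yellow square moved from (15.1, 5.9) to (4.1, 5.9), a distance of √(11.0² + 0.0²) ≈ 11.0.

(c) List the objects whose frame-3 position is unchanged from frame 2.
the red star, the pink hexagon, the green triangle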